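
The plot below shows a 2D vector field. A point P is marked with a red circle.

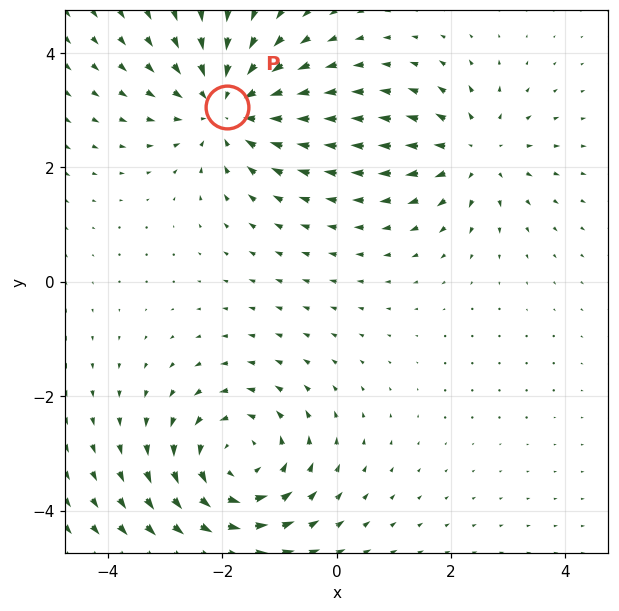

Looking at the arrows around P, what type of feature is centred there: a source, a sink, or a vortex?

At P (-1.9, 3.1) the arrows converge inward. Divergence about -4, curl ≈0 — negative divergence with near-zero curl is a sink.

sink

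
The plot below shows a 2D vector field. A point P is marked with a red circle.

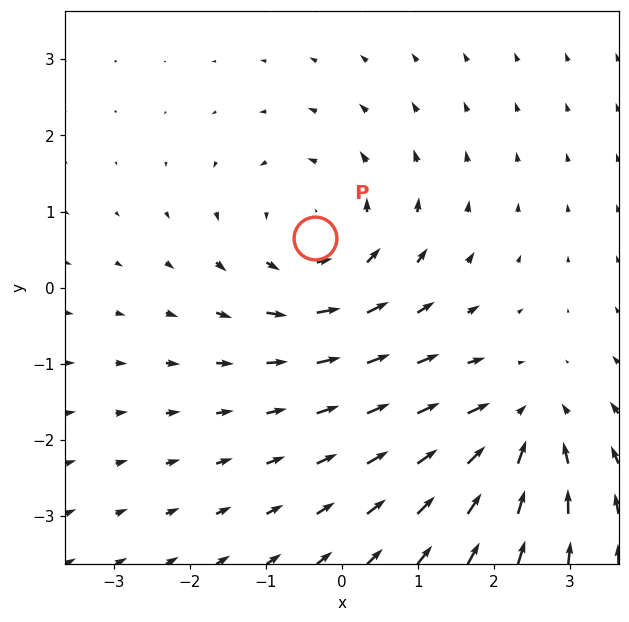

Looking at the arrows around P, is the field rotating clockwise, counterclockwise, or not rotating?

Near P at (-0.3, 0.7) the arrows circulate counterclockwise. The curl (z-component) there is about +3; positive curl means counterclockwise rotation.

counterclockwise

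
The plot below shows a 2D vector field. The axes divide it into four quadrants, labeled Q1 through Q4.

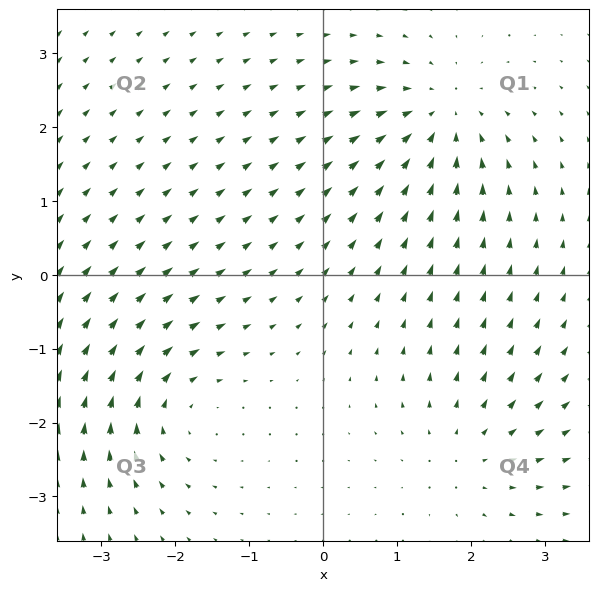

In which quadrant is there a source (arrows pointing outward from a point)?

Q4

The source sits at approximately (2.0, -2.4), which lies in quadrant Q4. The divergence there is about +3, positive as expected for a source.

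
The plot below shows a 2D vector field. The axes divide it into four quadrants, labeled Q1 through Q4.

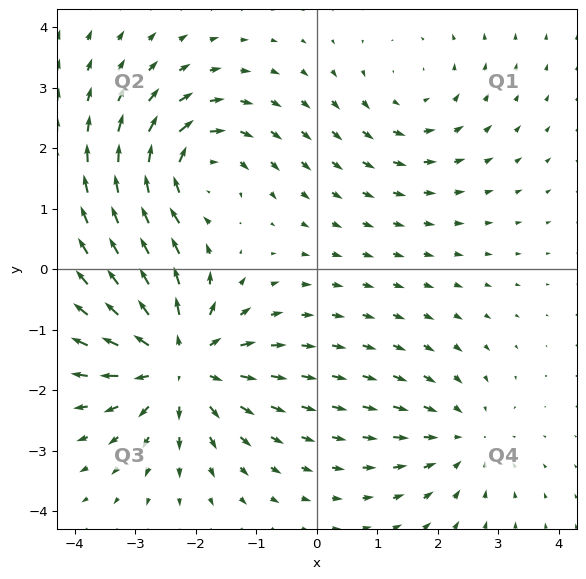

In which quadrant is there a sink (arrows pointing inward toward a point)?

Q4

The sink sits at approximately (2.4, -2.8), which lies in quadrant Q4. The divergence there is about -3, negative as expected for a sink.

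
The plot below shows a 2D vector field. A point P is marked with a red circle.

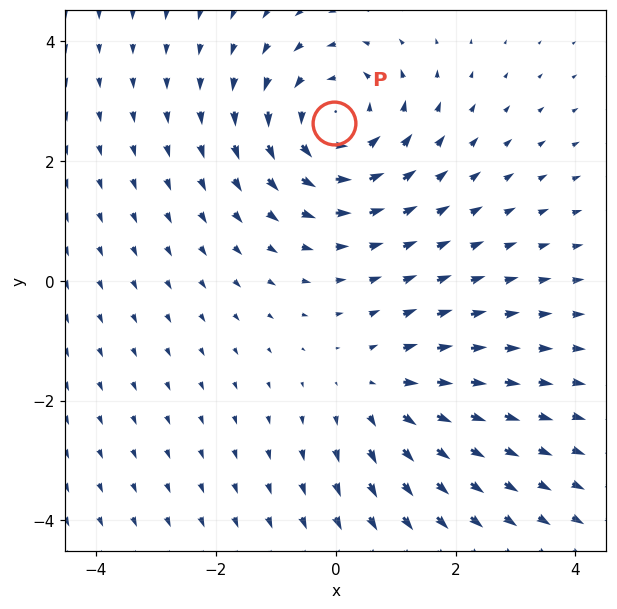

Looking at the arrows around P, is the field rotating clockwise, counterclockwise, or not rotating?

Near P at (-0.0, 2.6) the arrows circulate counterclockwise. The curl (z-component) there is about +3; positive curl means counterclockwise rotation.

counterclockwise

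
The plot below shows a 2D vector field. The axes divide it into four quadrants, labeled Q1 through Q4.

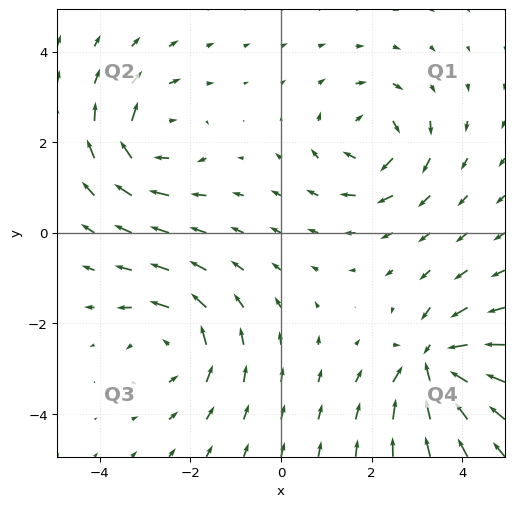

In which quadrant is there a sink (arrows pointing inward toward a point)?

The sink sits at approximately (3.3, -2.9), which lies in quadrant Q4. The divergence there is about -6, negative as expected for a sink.

Q4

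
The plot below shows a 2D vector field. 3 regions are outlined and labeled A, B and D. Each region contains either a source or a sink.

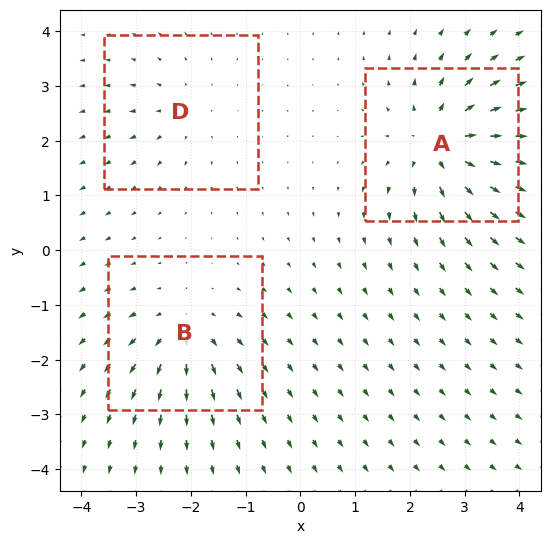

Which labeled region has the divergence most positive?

Divergence at each region's feature centre — A: about +6, B: about +4, D: about +2. Region A is most positive.

A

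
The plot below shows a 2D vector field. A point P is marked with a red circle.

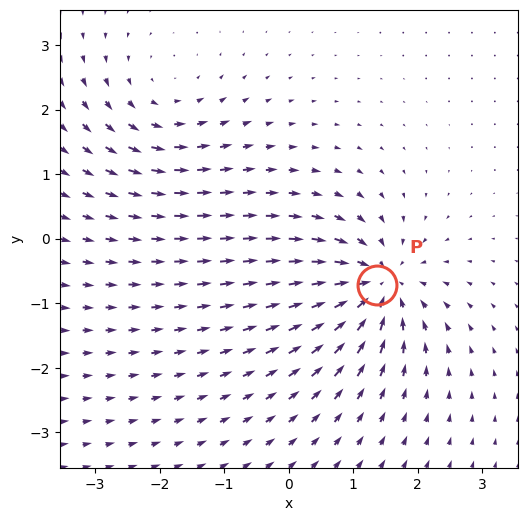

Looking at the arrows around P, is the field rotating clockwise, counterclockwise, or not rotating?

not rotating

Near P at (1.4, -0.7) the arrows show no circulation. The curl there is ≈0.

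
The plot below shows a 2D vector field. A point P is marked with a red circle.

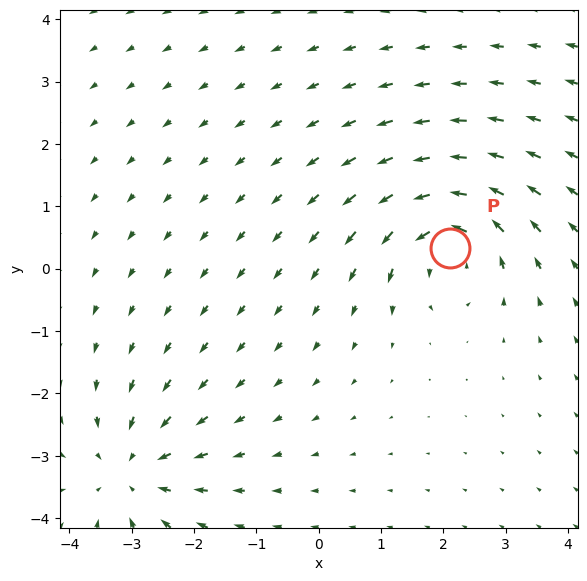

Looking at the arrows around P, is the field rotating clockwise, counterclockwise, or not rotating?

Near P at (2.1, 0.3) the arrows circulate counterclockwise. The curl (z-component) there is about +5; positive curl means counterclockwise rotation.

counterclockwise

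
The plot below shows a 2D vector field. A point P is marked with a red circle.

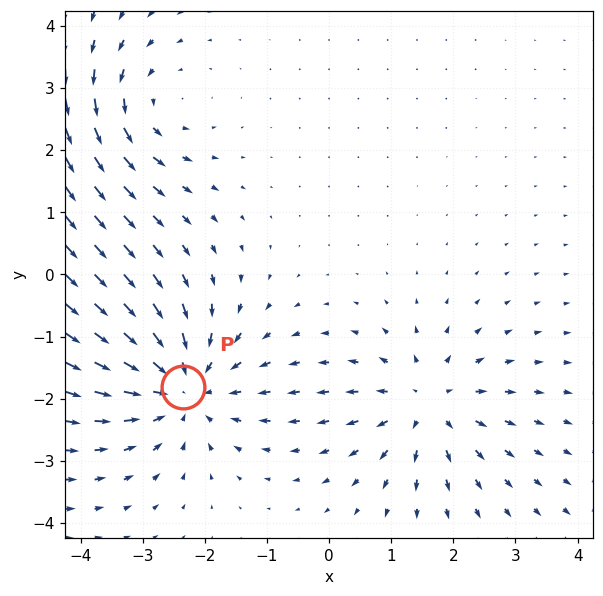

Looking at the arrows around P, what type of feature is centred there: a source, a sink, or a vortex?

sink

At P (-2.4, -1.8) the arrows converge inward. Divergence about -5, curl ≈0 — negative divergence with near-zero curl is a sink.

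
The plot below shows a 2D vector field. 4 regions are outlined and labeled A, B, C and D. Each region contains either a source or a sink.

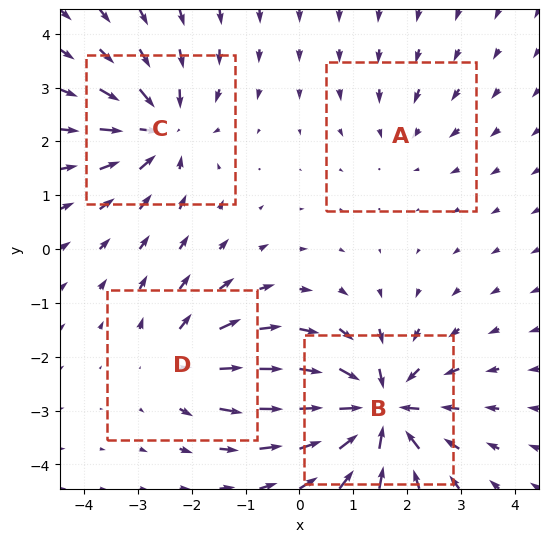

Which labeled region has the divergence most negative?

B

Divergence at each region's feature centre — A: about -2, B: about -8, C: about -5, D: about +4. Region B is most negative.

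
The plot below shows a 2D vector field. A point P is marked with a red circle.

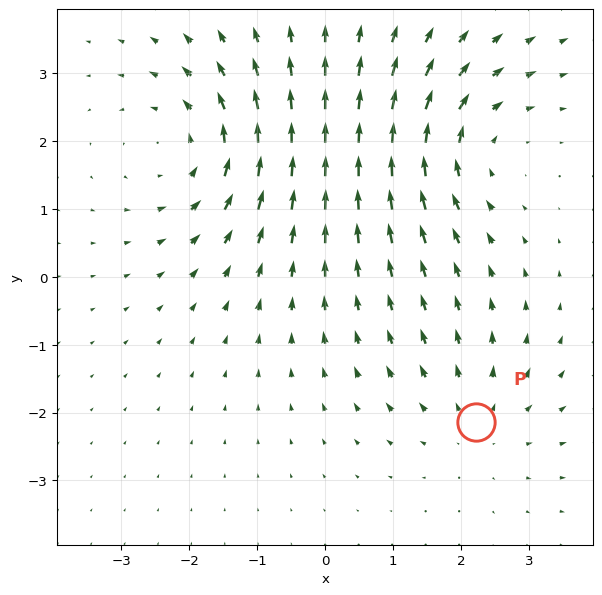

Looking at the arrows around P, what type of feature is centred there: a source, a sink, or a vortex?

At P (2.2, -2.1) the arrows spread outward. Divergence about +2, curl ≈0 — positive divergence with near-zero curl is a source.

source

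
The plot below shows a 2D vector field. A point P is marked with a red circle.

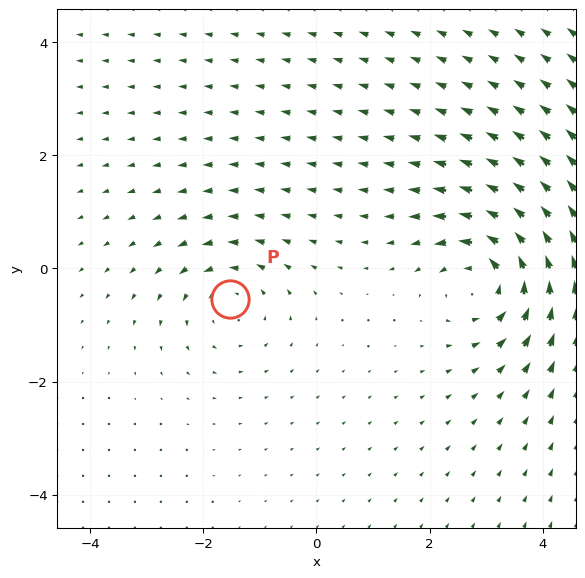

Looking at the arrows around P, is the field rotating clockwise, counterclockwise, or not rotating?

counterclockwise

Near P at (-1.5, -0.5) the arrows circulate counterclockwise. The curl (z-component) there is about +3; positive curl means counterclockwise rotation.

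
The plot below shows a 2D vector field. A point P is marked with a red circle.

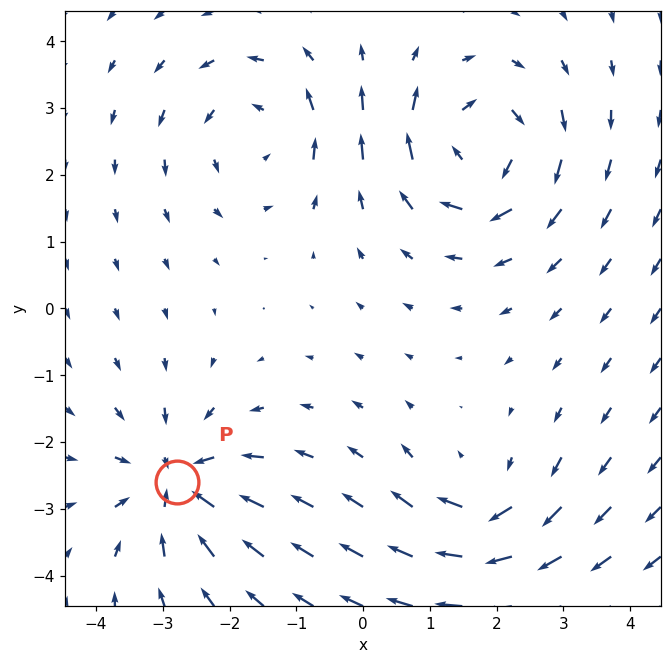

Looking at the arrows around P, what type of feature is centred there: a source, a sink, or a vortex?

At P (-2.8, -2.6) the arrows converge inward. Divergence about -5, curl ≈0 — negative divergence with near-zero curl is a sink.

sink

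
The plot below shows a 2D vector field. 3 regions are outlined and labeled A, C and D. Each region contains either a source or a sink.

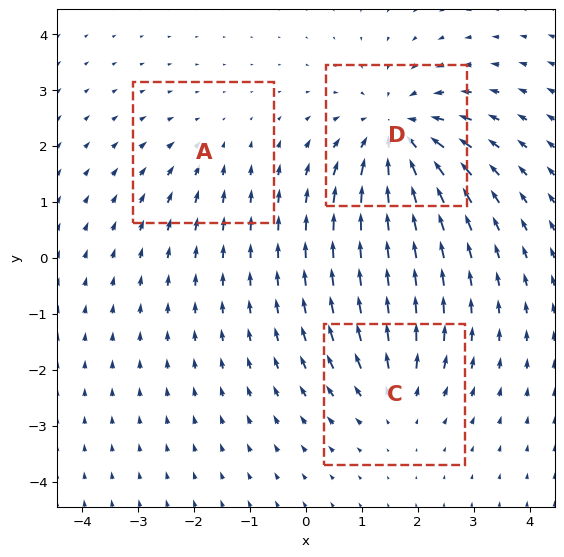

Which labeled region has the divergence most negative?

Divergence at each region's feature centre — A: about -2, C: about +3, D: about -5. Region D is most negative.

D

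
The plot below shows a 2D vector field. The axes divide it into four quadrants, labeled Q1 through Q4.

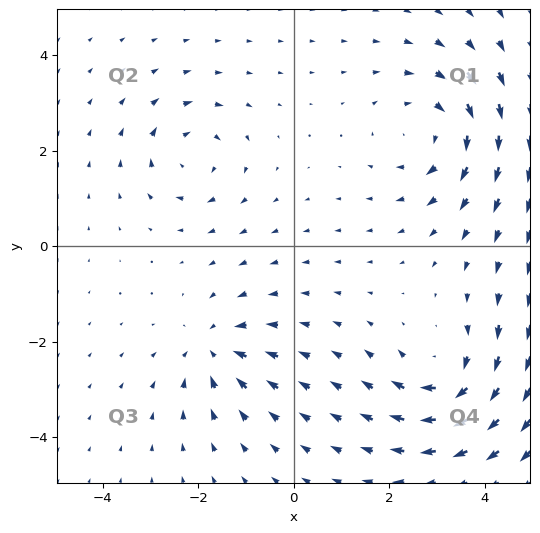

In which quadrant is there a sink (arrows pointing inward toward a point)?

The sink sits at approximately (-1.7, -2.2), which lies in quadrant Q3. The divergence there is about -4, negative as expected for a sink.

Q3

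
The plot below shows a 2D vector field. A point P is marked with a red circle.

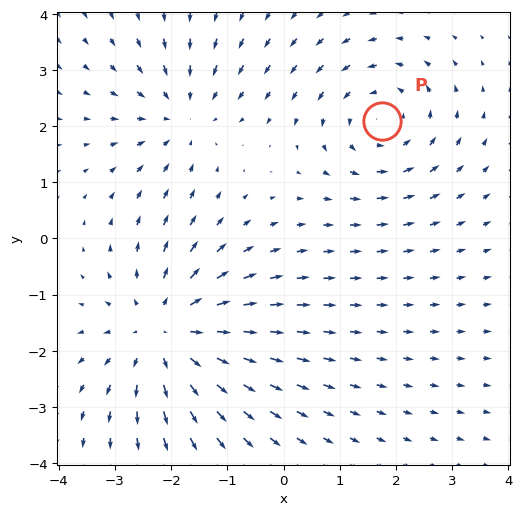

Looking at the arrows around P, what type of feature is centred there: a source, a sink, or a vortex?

vortex

At P (1.8, 2.1) the arrows circulate counterclockwise. Divergence ≈0, curl about +3 — near-zero divergence with nonzero curl is a vortex.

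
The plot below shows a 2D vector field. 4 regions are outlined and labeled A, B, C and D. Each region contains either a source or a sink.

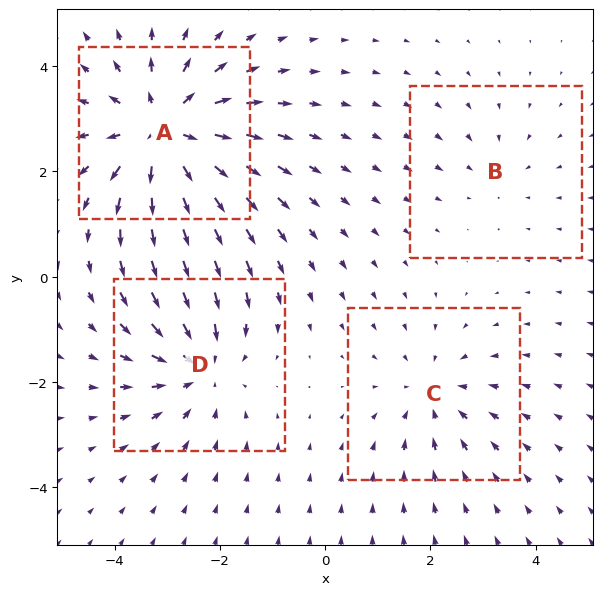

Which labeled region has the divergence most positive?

A

Divergence at each region's feature centre — A: about +6, B: about -2, C: about -3, D: about -4. Region A is most positive.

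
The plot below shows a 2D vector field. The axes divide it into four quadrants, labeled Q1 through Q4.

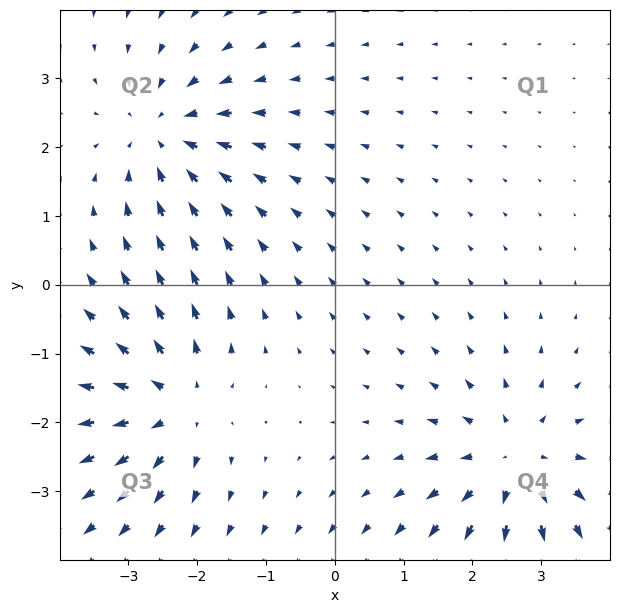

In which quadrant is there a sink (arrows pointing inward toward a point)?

Q2

The sink sits at approximately (-2.5, 2.2), which lies in quadrant Q2. The divergence there is about -4, negative as expected for a sink.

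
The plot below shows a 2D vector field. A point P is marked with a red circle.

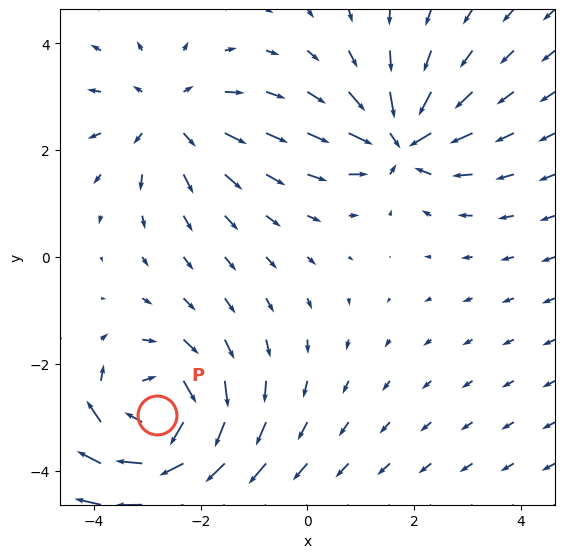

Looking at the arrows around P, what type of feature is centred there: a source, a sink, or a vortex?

vortex

At P (-2.8, -3.0) the arrows circulate clockwise. Divergence ≈0, curl about -6 — near-zero divergence with nonzero curl is a vortex.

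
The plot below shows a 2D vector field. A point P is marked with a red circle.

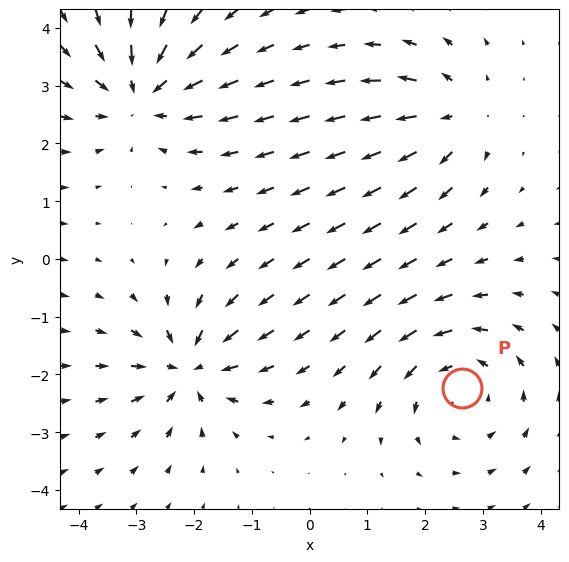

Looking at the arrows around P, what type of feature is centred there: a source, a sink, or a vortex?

At P (2.6, -2.2) the arrows circulate counterclockwise. Divergence ≈0, curl about +4 — near-zero divergence with nonzero curl is a vortex.

vortex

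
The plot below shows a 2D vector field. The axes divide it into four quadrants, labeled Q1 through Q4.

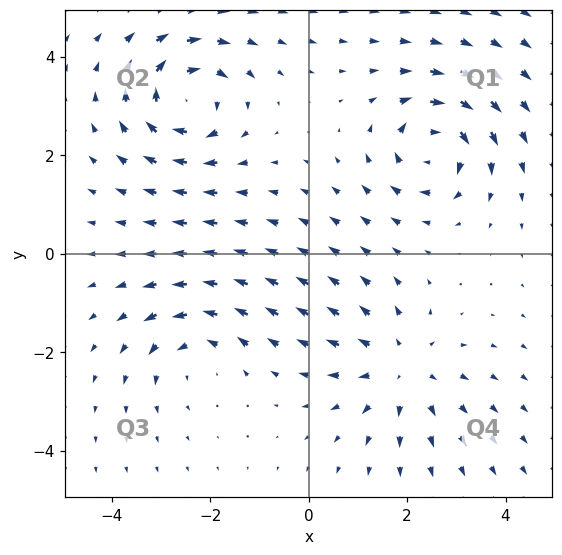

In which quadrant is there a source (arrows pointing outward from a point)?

Q4

The source sits at approximately (1.9, -2.3), which lies in quadrant Q4. The divergence there is about +4, positive as expected for a source.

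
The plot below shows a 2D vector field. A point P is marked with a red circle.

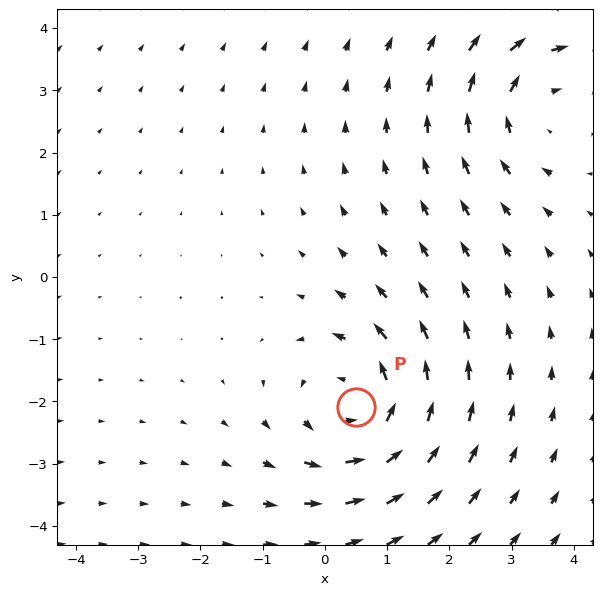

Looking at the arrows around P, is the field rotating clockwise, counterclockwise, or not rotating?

Near P at (0.5, -2.1) the arrows circulate counterclockwise. The curl (z-component) there is about +5; positive curl means counterclockwise rotation.

counterclockwise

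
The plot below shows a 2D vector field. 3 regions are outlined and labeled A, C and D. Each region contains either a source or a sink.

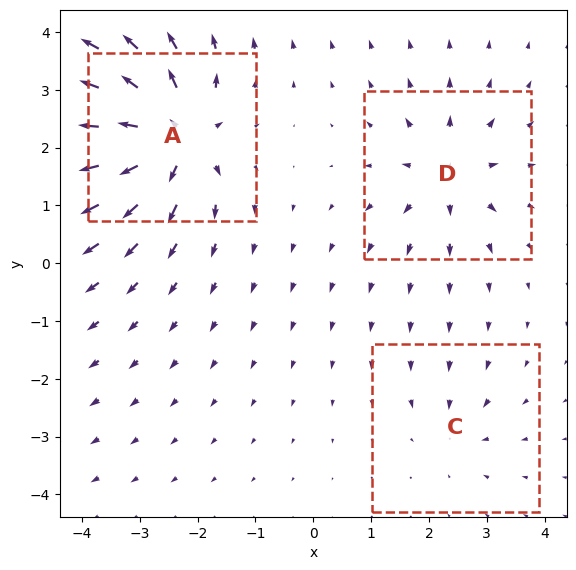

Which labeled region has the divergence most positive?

A

Divergence at each region's feature centre — A: about +7, C: about -2, D: about +4. Region A is most positive.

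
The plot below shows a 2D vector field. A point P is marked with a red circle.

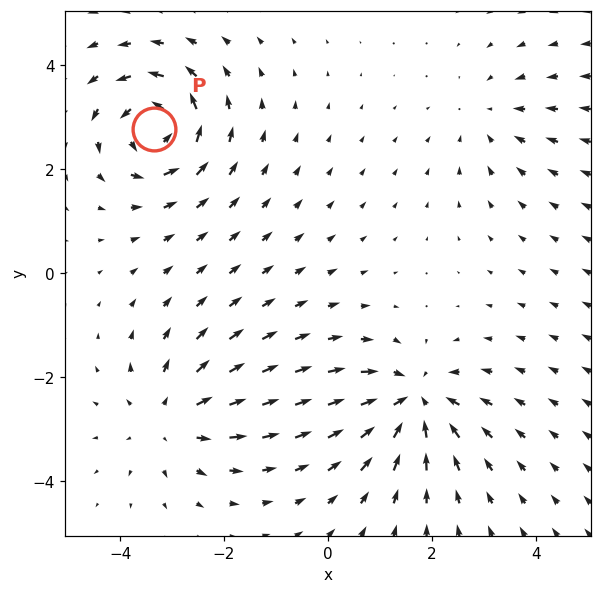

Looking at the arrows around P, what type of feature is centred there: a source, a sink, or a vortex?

vortex

At P (-3.3, 2.8) the arrows circulate counterclockwise. Divergence ≈0, curl about +6 — near-zero divergence with nonzero curl is a vortex.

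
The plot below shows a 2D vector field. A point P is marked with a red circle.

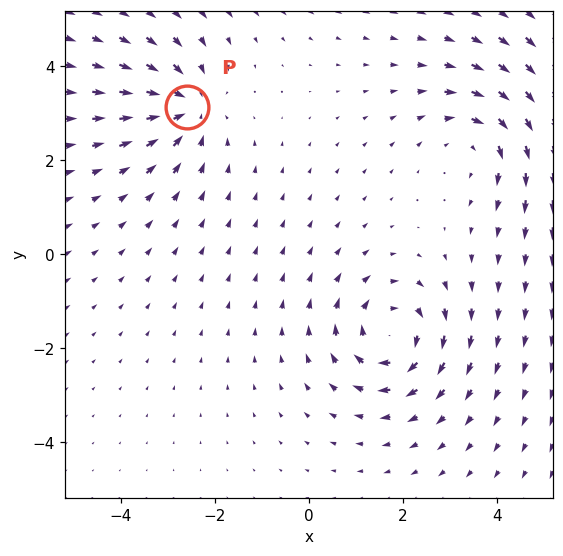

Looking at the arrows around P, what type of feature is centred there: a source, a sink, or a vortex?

At P (-2.6, 3.1) the arrows converge inward. Divergence about -4, curl ≈0 — negative divergence with near-zero curl is a sink.

sink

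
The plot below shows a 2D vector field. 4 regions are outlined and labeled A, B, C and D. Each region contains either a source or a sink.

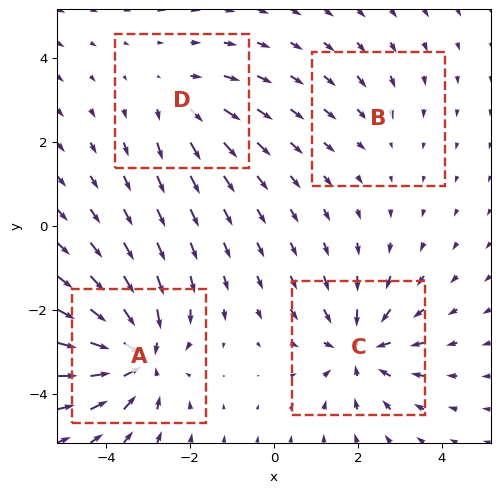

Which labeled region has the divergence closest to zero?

Divergence at each region's feature centre — A: about -6, B: about -2, C: about -5, D: about +3. Region B is closest to zero.

B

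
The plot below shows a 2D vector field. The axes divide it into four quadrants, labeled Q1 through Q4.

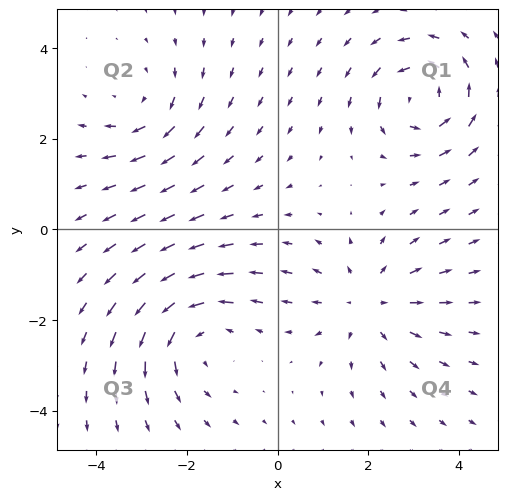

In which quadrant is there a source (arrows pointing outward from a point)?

The source sits at approximately (2.0, -1.6), which lies in quadrant Q4. The divergence there is about +3, positive as expected for a source.

Q4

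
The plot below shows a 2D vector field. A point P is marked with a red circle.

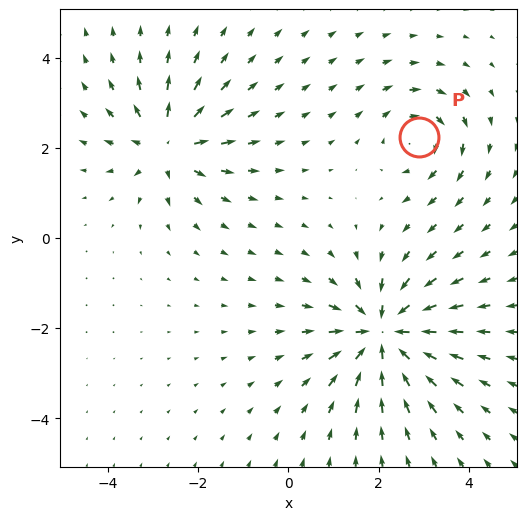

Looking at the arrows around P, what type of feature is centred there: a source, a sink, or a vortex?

At P (2.9, 2.2) the arrows circulate clockwise. Divergence ≈0, curl about -4 — near-zero divergence with nonzero curl is a vortex.

vortex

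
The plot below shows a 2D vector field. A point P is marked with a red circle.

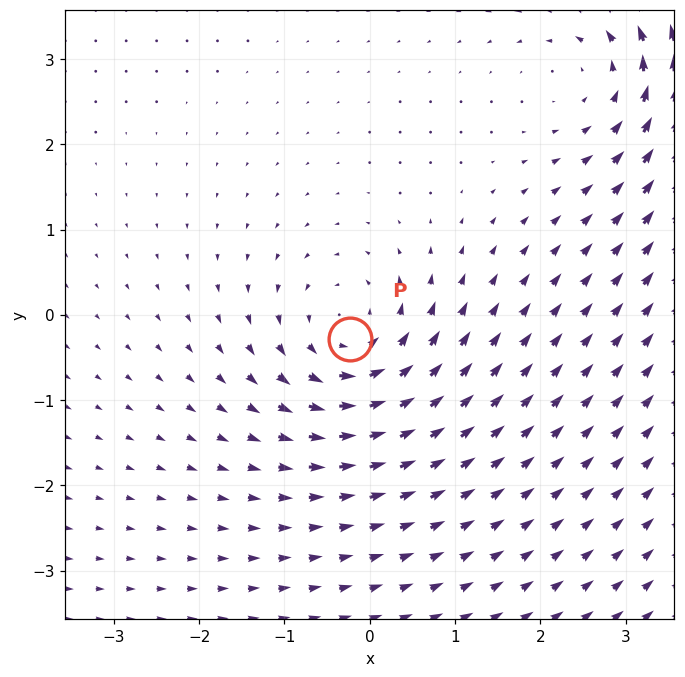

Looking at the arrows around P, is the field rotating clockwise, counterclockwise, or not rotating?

counterclockwise

Near P at (-0.2, -0.3) the arrows circulate counterclockwise. The curl (z-component) there is about +6; positive curl means counterclockwise rotation.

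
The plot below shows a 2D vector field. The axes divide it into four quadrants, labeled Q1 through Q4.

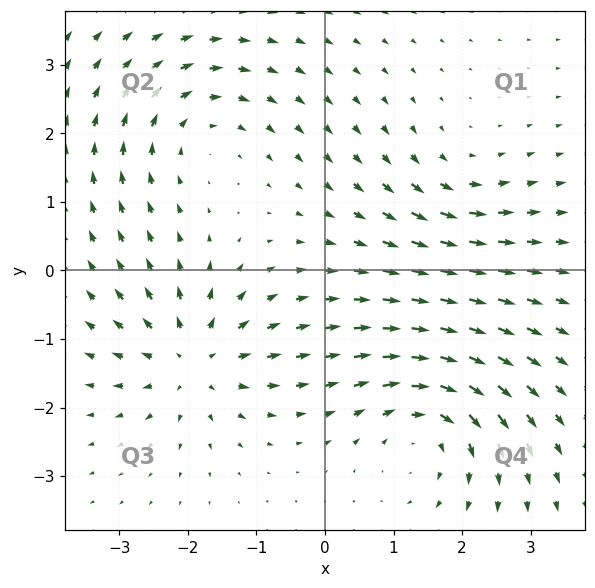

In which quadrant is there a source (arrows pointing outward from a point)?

The source sits at approximately (-1.9, -1.3), which lies in quadrant Q3. The divergence there is about +6, positive as expected for a source.

Q3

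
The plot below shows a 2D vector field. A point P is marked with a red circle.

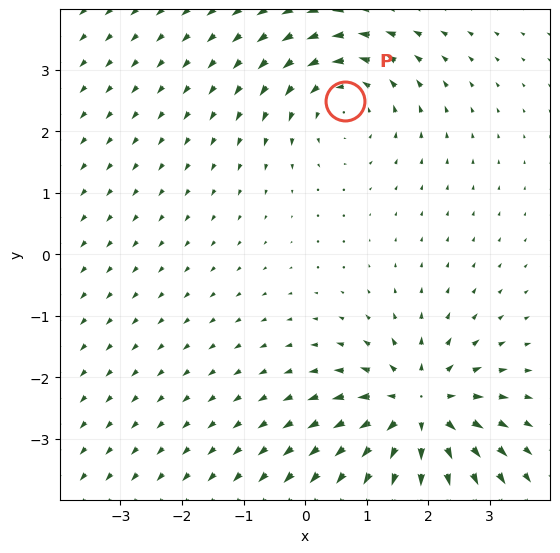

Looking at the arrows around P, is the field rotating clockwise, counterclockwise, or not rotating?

counterclockwise

Near P at (0.6, 2.5) the arrows circulate counterclockwise. The curl (z-component) there is about +3; positive curl means counterclockwise rotation.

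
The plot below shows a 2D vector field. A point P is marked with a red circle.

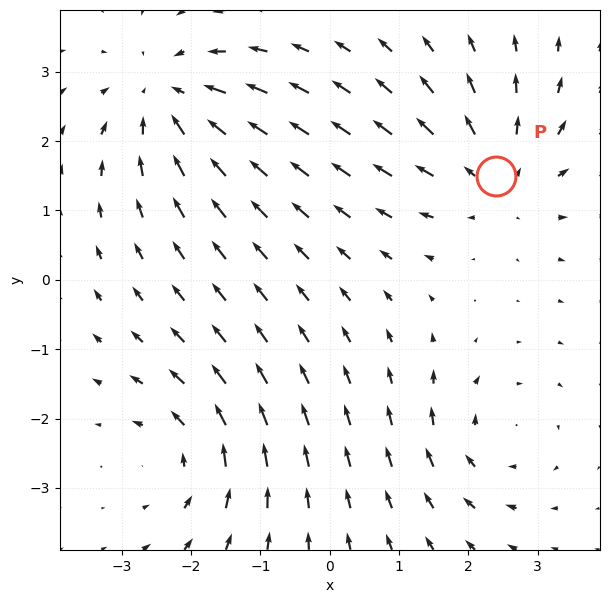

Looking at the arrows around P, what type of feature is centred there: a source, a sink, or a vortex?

source

At P (2.4, 1.5) the arrows spread outward. Divergence about +3, curl ≈0 — positive divergence with near-zero curl is a source.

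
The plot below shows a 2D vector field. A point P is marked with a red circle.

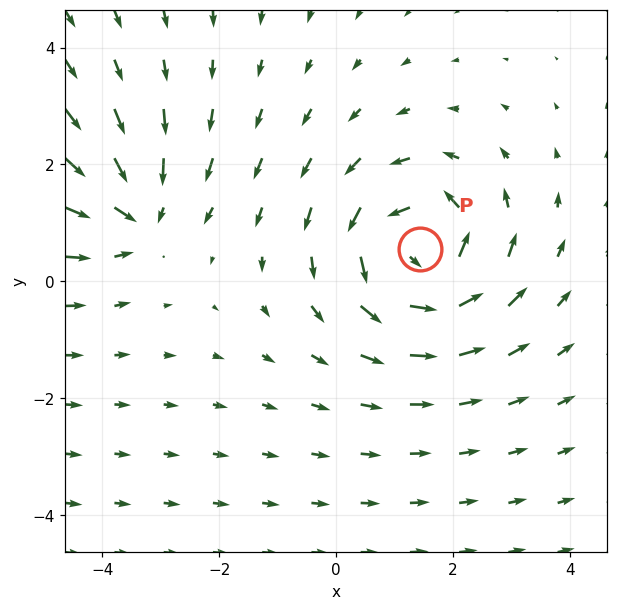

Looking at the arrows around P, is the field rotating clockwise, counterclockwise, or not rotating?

counterclockwise

Near P at (1.4, 0.6) the arrows circulate counterclockwise. The curl (z-component) there is about +4; positive curl means counterclockwise rotation.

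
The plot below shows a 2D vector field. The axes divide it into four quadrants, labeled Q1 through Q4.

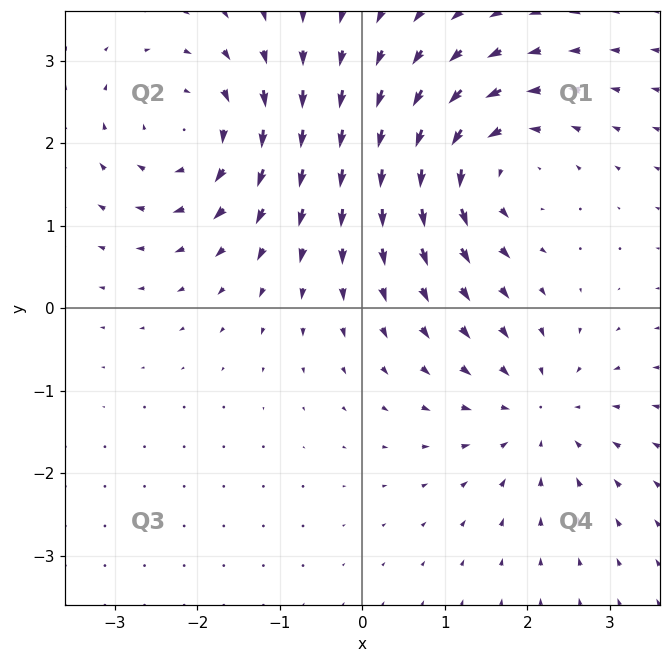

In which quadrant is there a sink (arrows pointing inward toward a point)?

Q4

The sink sits at approximately (2.1, -1.3), which lies in quadrant Q4. The divergence there is about -4, negative as expected for a sink.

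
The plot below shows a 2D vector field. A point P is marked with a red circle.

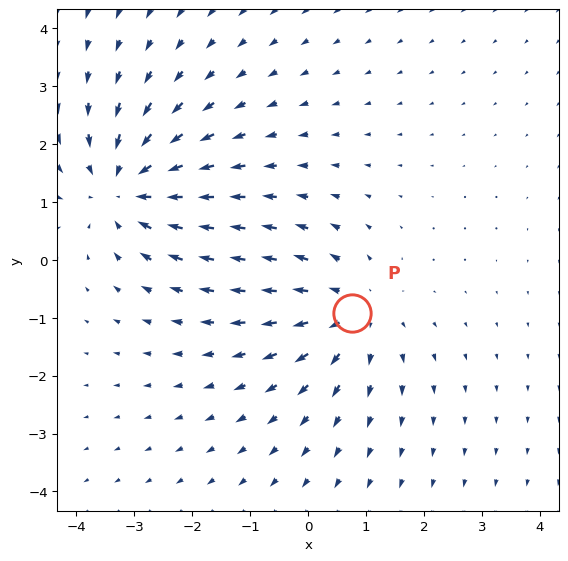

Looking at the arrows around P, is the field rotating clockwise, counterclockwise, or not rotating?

Near P at (0.8, -0.9) the arrows show no circulation. The curl there is ≈0.

not rotating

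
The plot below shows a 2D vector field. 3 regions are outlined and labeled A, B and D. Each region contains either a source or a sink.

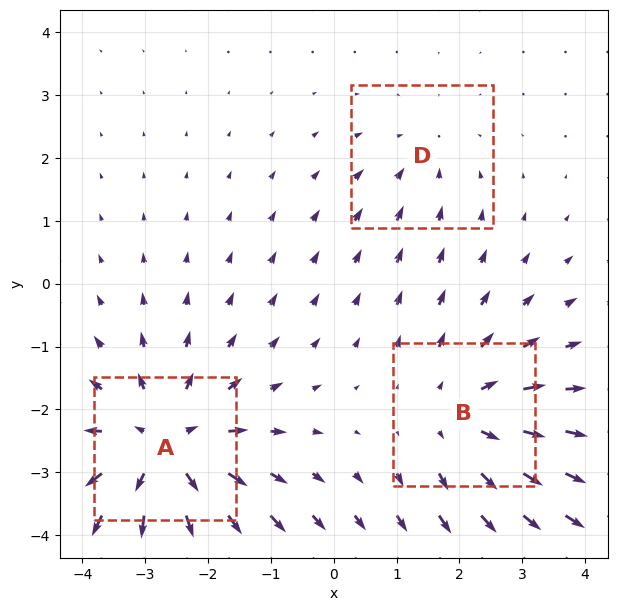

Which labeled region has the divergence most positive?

Divergence at each region's feature centre — A: about +4, B: about +3, D: about -2. Region A is most positive.

A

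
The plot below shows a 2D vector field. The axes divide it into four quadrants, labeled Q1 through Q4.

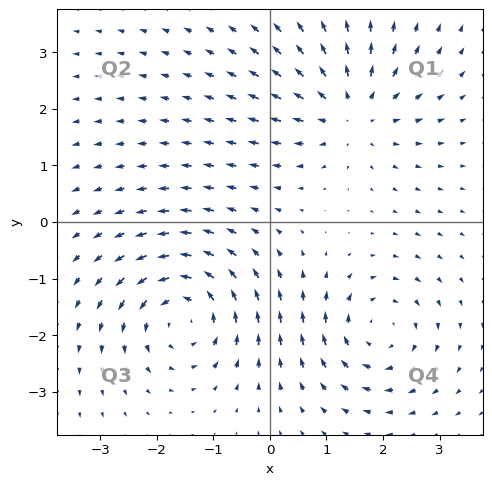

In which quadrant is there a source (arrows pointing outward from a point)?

Q1

The source sits at approximately (1.4, 1.9), which lies in quadrant Q1. The divergence there is about +5, positive as expected for a source.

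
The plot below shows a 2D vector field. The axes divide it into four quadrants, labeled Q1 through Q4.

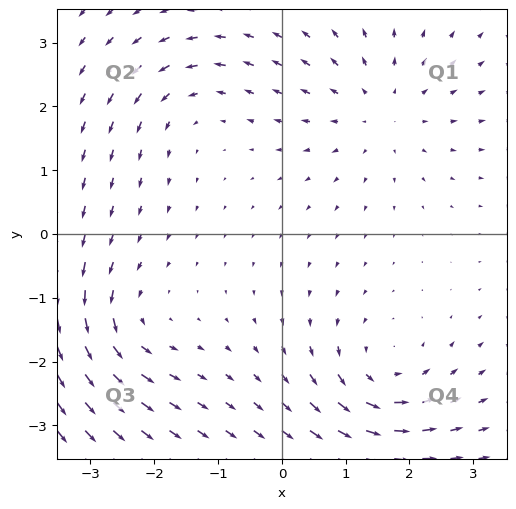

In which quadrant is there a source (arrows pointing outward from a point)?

Q1

The source sits at approximately (1.5, 2.0), which lies in quadrant Q1. The divergence there is about +3, positive as expected for a source.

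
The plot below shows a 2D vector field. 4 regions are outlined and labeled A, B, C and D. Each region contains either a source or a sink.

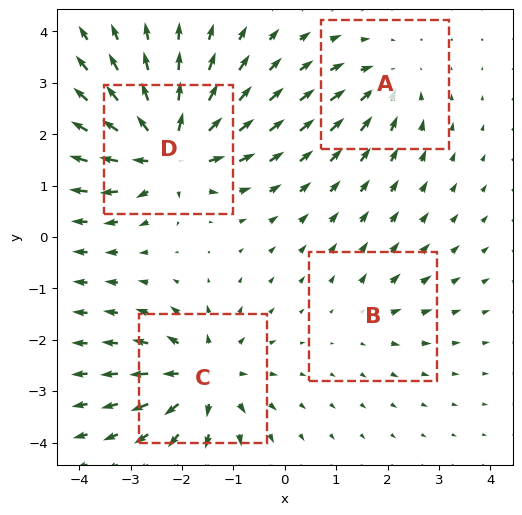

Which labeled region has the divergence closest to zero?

B

Divergence at each region's feature centre — A: about -4, B: about +3, C: about +6, D: about +8. Region B is closest to zero.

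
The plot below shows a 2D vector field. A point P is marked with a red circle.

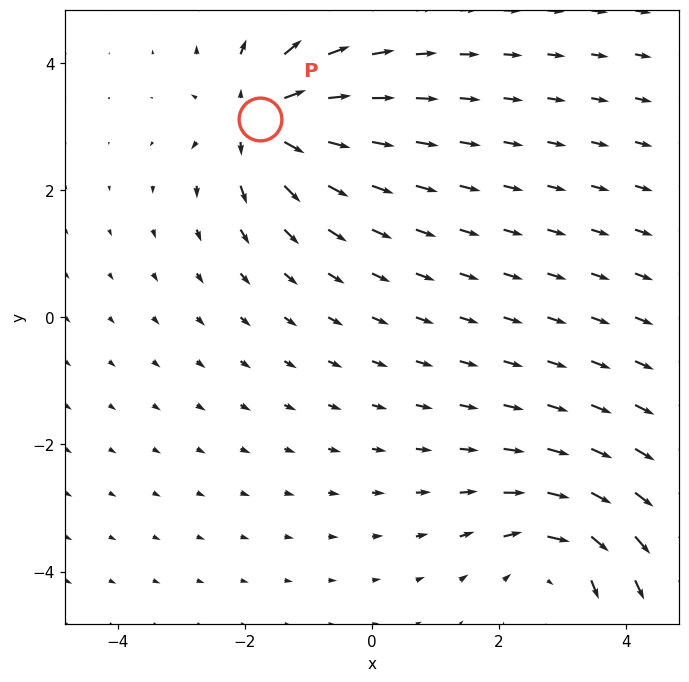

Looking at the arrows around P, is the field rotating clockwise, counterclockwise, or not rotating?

Near P at (-1.8, 3.1) the arrows show no circulation. The curl there is ≈0.

not rotating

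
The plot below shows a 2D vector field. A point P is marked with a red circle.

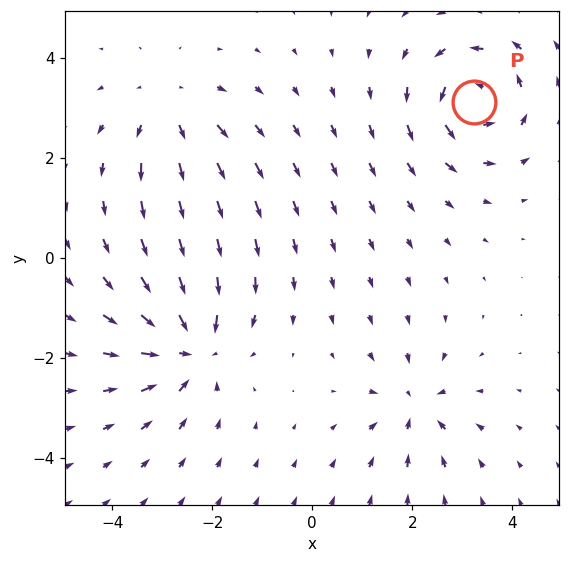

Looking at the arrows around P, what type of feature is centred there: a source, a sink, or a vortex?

vortex

At P (3.2, 3.1) the arrows circulate counterclockwise. Divergence ≈0, curl about +5 — near-zero divergence with nonzero curl is a vortex.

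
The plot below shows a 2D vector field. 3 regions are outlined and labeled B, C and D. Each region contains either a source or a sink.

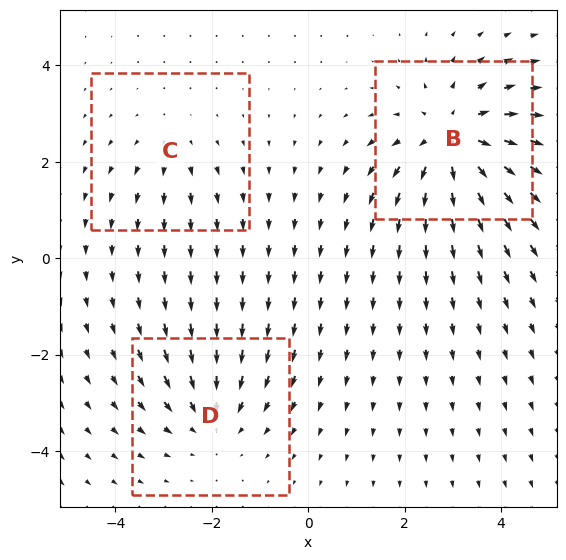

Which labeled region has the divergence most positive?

Divergence at each region's feature centre — B: about +5, C: about +2, D: about -3. Region B is most positive.

B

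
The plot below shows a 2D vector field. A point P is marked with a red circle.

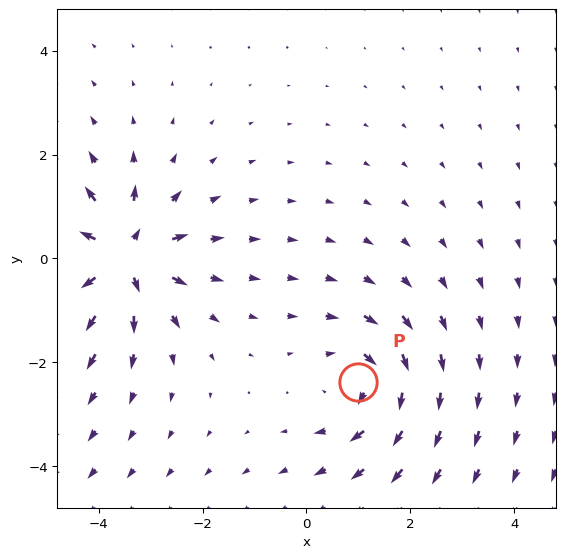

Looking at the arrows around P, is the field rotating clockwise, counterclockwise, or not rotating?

clockwise

Near P at (1.0, -2.4) the arrows circulate clockwise. The curl (z-component) there is about -3; negative curl means clockwise rotation.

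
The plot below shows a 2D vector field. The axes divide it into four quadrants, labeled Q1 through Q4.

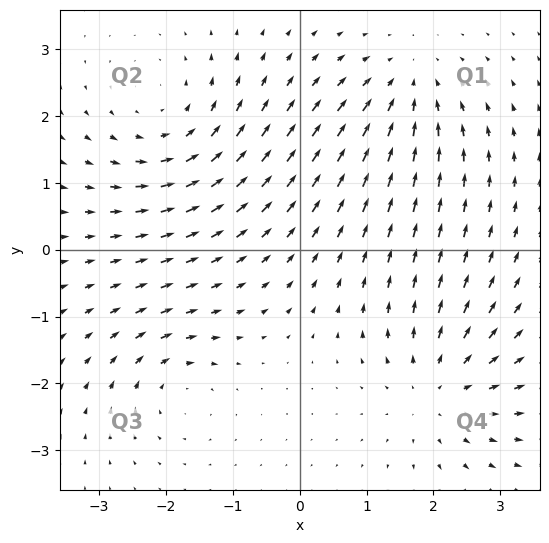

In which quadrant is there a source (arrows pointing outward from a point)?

Q4

The source sits at approximately (2.1, -2.1), which lies in quadrant Q4. The divergence there is about +4, positive as expected for a source.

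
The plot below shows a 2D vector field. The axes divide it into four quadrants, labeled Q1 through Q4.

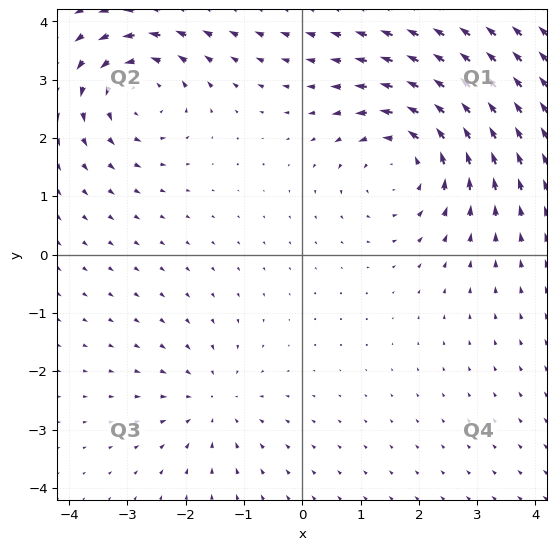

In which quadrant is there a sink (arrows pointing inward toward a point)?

Q3

The sink sits at approximately (-1.5, -2.5), which lies in quadrant Q3. The divergence there is about -3, negative as expected for a sink.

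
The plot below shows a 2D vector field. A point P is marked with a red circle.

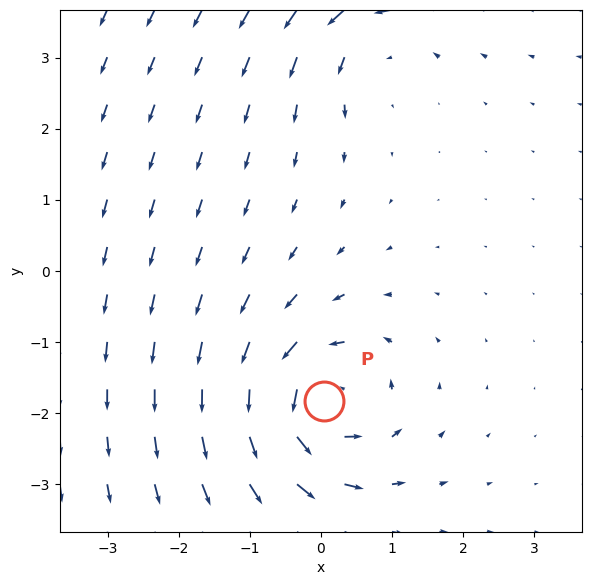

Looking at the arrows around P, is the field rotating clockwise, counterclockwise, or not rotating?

Near P at (0.0, -1.8) the arrows circulate counterclockwise. The curl (z-component) there is about +7; positive curl means counterclockwise rotation.

counterclockwise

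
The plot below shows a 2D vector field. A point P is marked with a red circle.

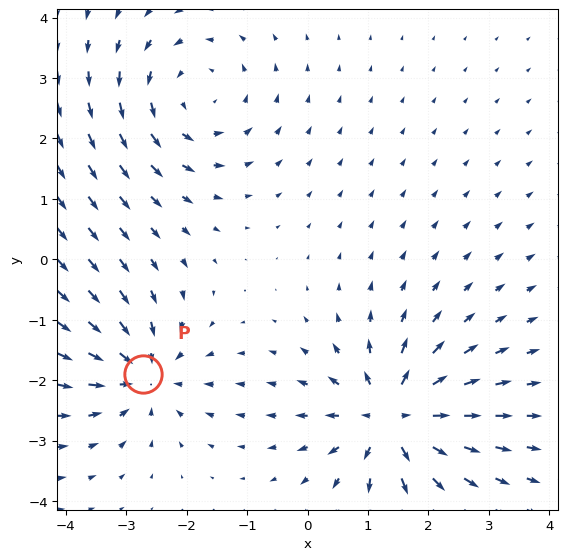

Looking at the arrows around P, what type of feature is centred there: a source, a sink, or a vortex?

At P (-2.7, -1.9) the arrows converge inward. Divergence about -5, curl ≈0 — negative divergence with near-zero curl is a sink.

sink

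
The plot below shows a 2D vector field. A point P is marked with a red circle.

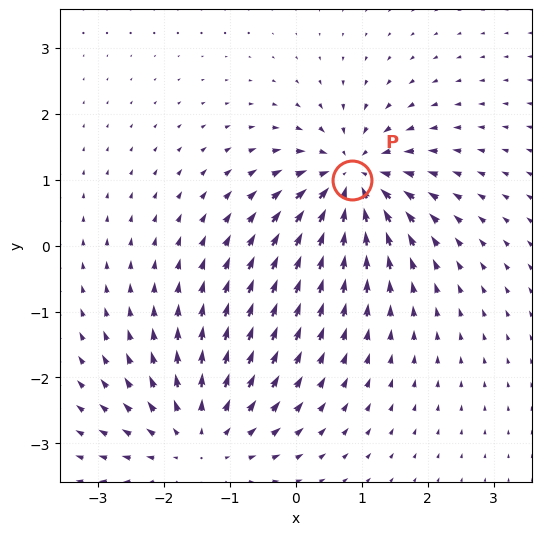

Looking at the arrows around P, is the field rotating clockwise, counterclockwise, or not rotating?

Near P at (0.8, 1.0) the arrows show no circulation. The curl there is ≈0.

not rotating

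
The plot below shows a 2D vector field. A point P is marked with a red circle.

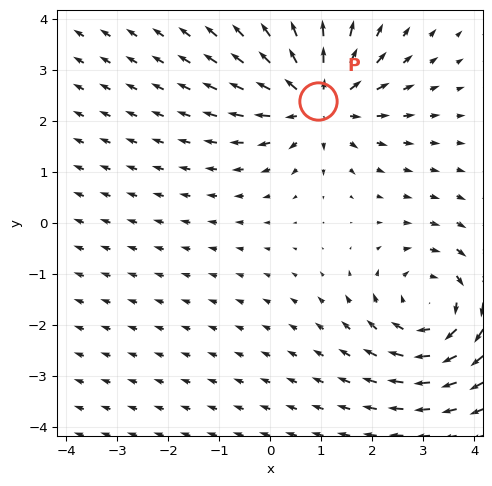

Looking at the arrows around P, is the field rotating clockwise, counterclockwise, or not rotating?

Near P at (0.9, 2.4) the arrows show no circulation. The curl there is ≈0.

not rotating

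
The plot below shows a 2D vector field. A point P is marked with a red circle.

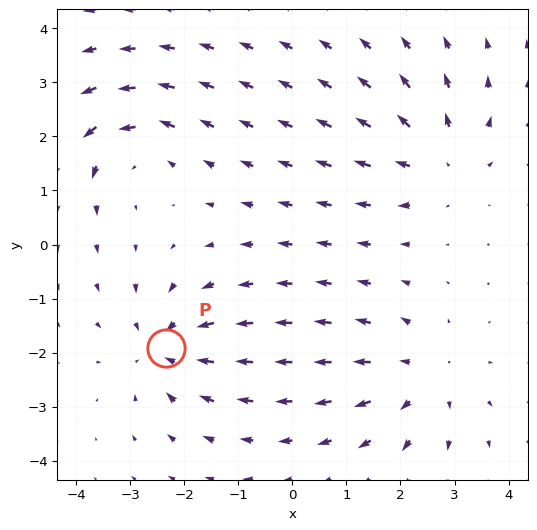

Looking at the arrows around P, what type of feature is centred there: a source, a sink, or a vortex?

sink

At P (-2.3, -1.9) the arrows converge inward. Divergence about -5, curl ≈0 — negative divergence with near-zero curl is a sink.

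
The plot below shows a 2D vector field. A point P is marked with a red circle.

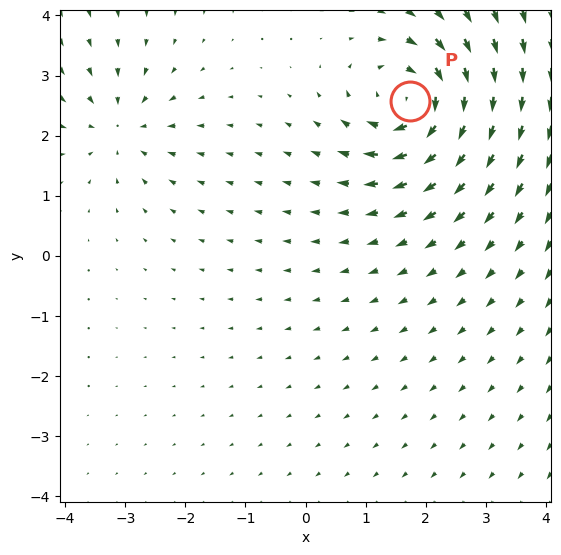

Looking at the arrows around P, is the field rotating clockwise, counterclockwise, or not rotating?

clockwise

Near P at (1.7, 2.6) the arrows circulate clockwise. The curl (z-component) there is about -6; negative curl means clockwise rotation.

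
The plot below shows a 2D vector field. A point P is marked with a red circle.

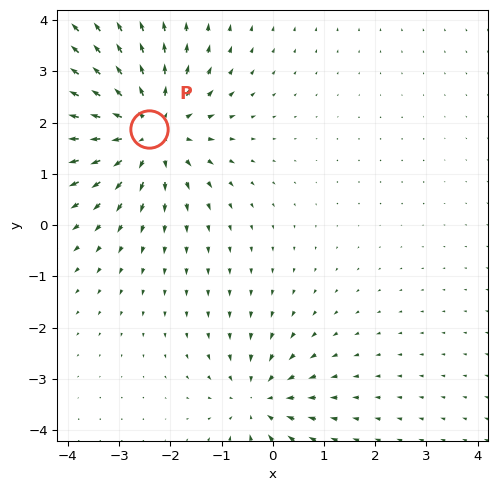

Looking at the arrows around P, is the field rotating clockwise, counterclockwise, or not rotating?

not rotating

Near P at (-2.4, 1.9) the arrows show no circulation. The curl there is ≈0.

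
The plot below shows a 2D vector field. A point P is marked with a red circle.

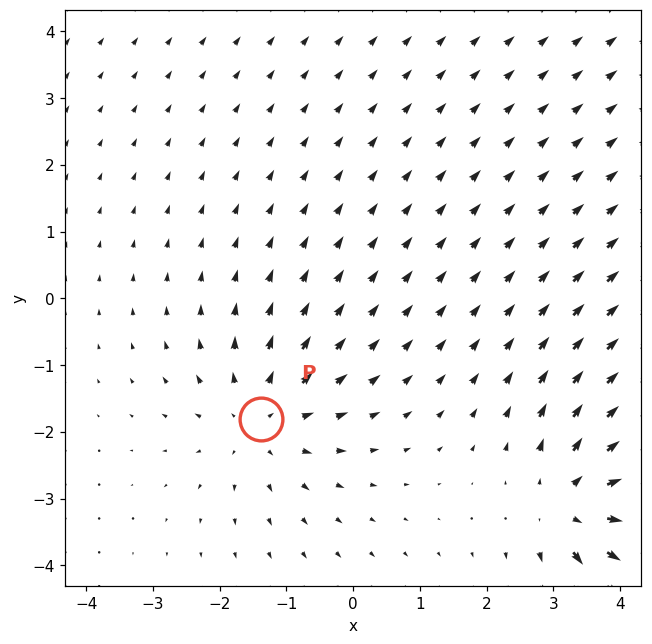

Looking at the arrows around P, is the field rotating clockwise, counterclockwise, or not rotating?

not rotating

Near P at (-1.4, -1.8) the arrows show no circulation. The curl there is ≈0.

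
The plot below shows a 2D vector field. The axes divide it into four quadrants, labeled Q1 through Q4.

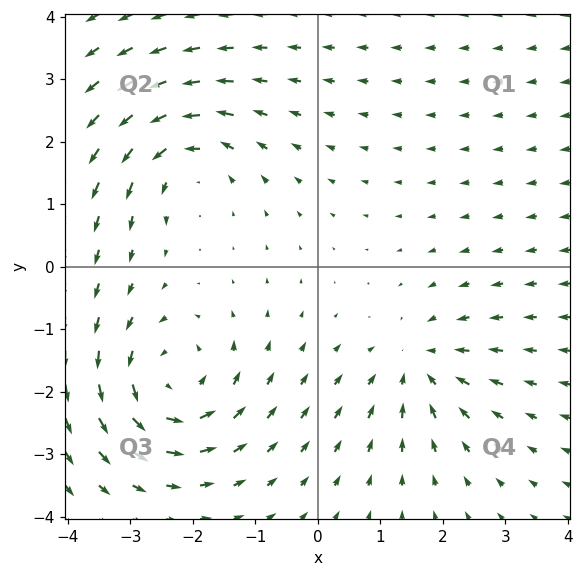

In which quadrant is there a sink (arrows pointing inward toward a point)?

The sink sits at approximately (1.6, -1.6), which lies in quadrant Q4. The divergence there is about -4, negative as expected for a sink.

Q4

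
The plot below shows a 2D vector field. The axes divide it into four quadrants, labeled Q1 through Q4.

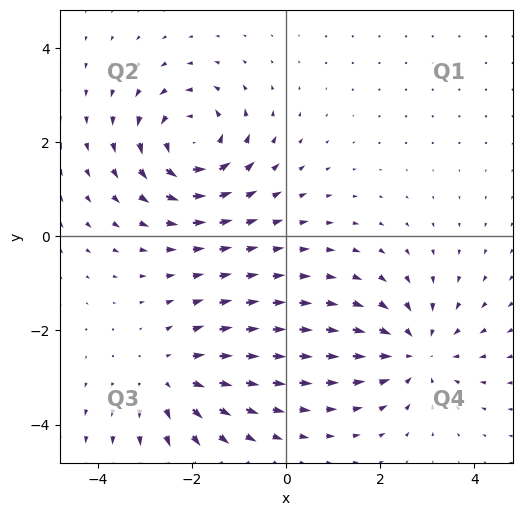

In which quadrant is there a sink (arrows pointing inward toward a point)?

The sink sits at approximately (2.8, -2.5), which lies in quadrant Q4. The divergence there is about -4, negative as expected for a sink.

Q4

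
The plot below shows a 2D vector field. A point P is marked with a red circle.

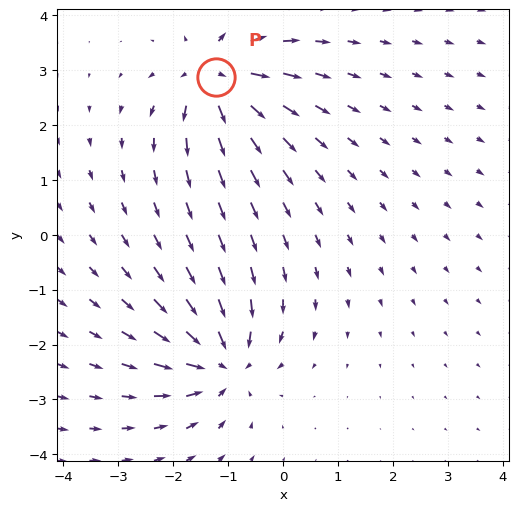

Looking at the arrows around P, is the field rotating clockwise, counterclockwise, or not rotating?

not rotating

Near P at (-1.2, 2.9) the arrows show no circulation. The curl there is ≈0.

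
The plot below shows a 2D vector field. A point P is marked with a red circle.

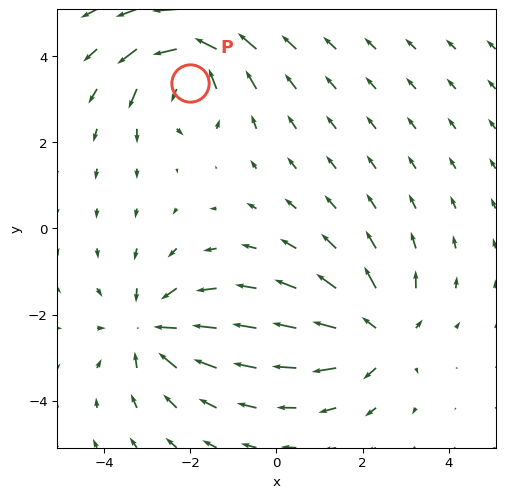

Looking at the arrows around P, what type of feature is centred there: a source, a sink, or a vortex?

At P (-2.0, 3.4) the arrows circulate counterclockwise. Divergence ≈0, curl about +6 — near-zero divergence with nonzero curl is a vortex.

vortex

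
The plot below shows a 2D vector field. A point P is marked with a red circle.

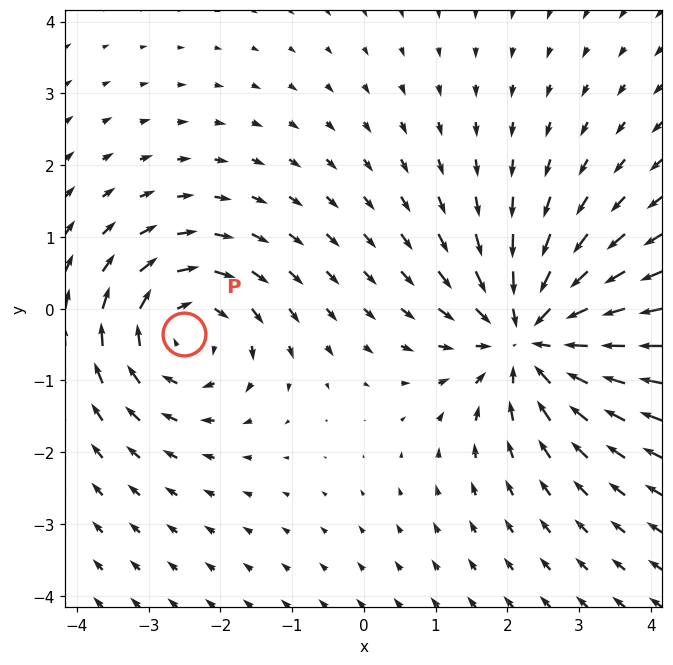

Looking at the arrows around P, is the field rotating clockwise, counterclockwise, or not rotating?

clockwise

Near P at (-2.5, -0.4) the arrows circulate clockwise. The curl (z-component) there is about -4; negative curl means clockwise rotation.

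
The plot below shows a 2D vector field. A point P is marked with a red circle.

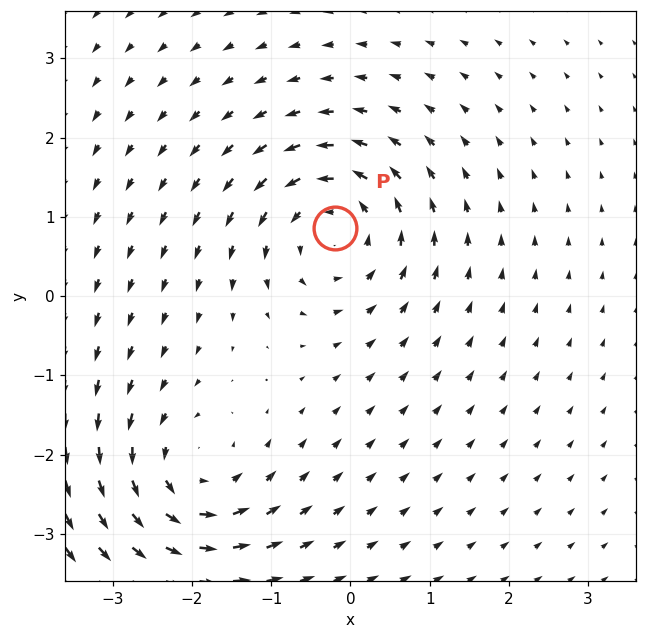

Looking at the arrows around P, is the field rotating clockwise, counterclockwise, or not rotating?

Near P at (-0.2, 0.9) the arrows circulate counterclockwise. The curl (z-component) there is about +6; positive curl means counterclockwise rotation.

counterclockwise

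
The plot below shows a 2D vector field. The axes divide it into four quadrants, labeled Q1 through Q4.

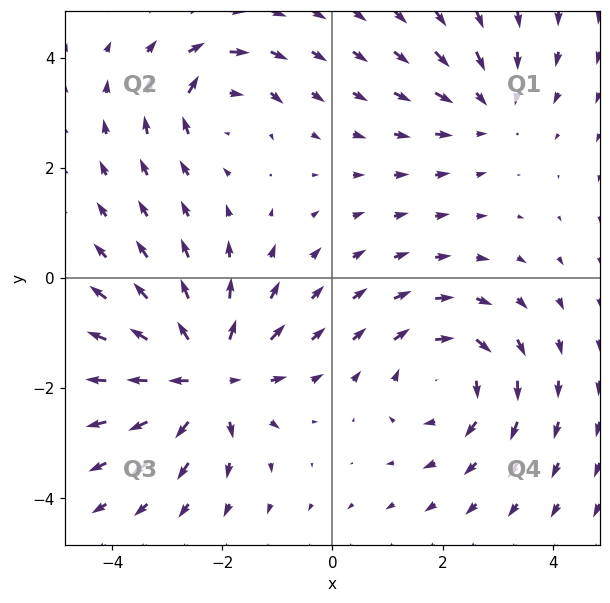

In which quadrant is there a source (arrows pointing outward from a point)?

The source sits at approximately (-2.3, -1.8), which lies in quadrant Q3. The divergence there is about +6, positive as expected for a source.

Q3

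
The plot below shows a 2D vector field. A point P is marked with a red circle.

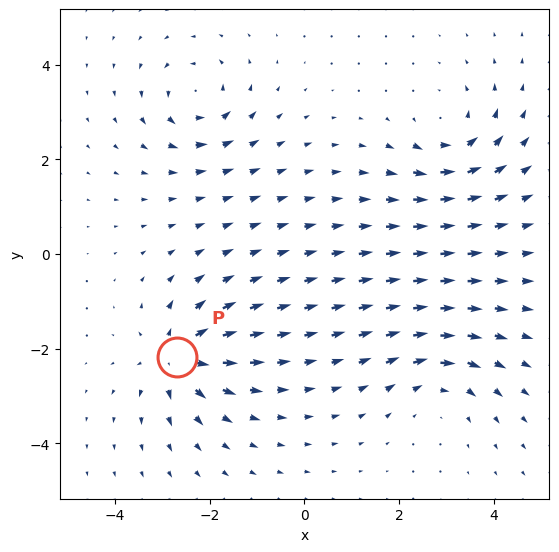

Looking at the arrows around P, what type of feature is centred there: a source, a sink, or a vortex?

At P (-2.7, -2.2) the arrows spread outward. Divergence about +5, curl ≈0 — positive divergence with near-zero curl is a source.

source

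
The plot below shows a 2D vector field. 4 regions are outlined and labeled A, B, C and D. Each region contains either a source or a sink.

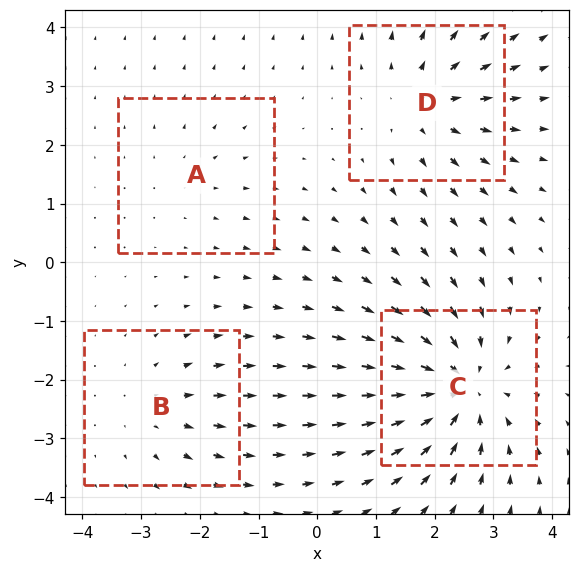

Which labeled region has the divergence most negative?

C

Divergence at each region's feature centre — A: about +2, B: about +3, C: about -7, D: about +4. Region C is most negative.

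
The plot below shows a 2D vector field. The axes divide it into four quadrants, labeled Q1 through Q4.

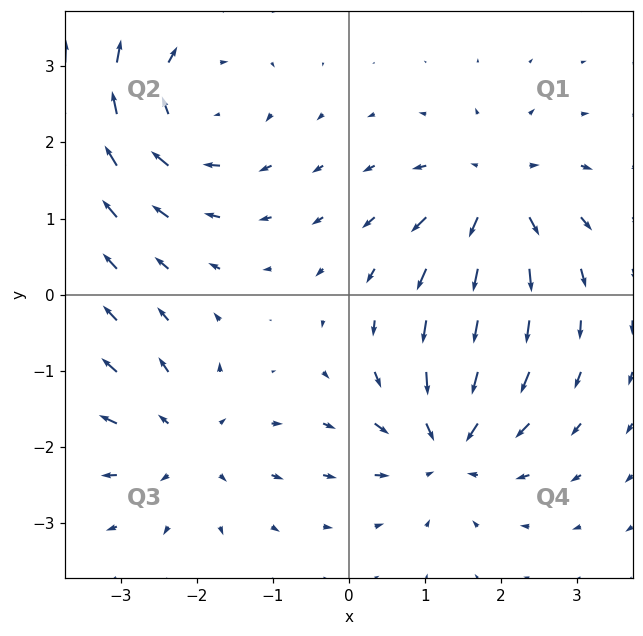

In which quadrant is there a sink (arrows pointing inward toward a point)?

The sink sits at approximately (1.3, -2.0), which lies in quadrant Q4. The divergence there is about -6, negative as expected for a sink.

Q4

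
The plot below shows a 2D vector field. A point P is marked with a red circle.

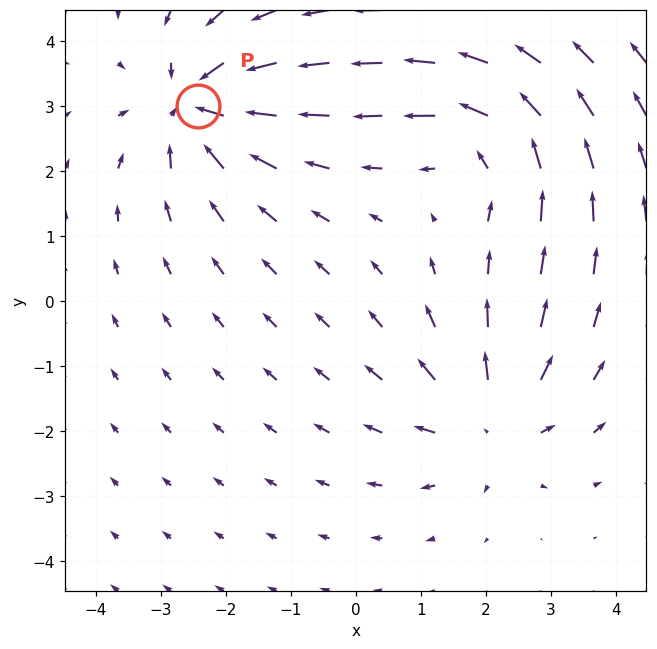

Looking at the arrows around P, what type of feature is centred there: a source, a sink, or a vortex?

At P (-2.4, 3.0) the arrows converge inward. Divergence about -4, curl ≈0 — negative divergence with near-zero curl is a sink.

sink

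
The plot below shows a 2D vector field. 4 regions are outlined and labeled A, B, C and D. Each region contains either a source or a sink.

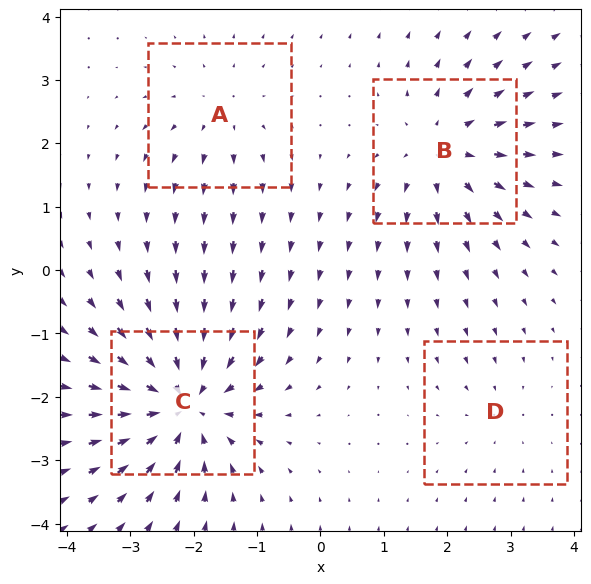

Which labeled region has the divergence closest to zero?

D

Divergence at each region's feature centre — A: about +3, B: about +5, C: about -8, D: about -2. Region D is closest to zero.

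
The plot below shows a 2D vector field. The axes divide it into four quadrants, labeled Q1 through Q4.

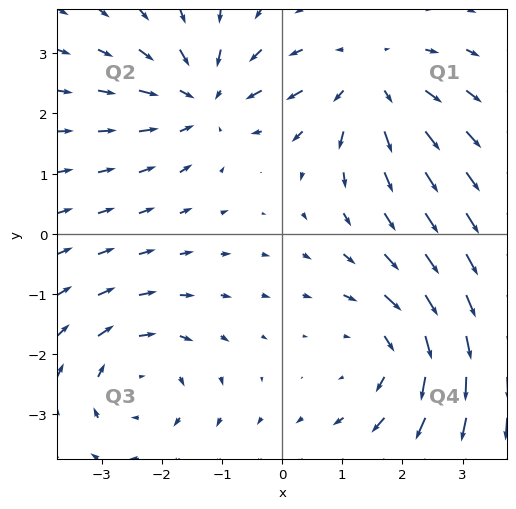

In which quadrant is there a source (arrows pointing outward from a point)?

The source sits at approximately (1.5, 2.5), which lies in quadrant Q1. The divergence there is about +4, positive as expected for a source.

Q1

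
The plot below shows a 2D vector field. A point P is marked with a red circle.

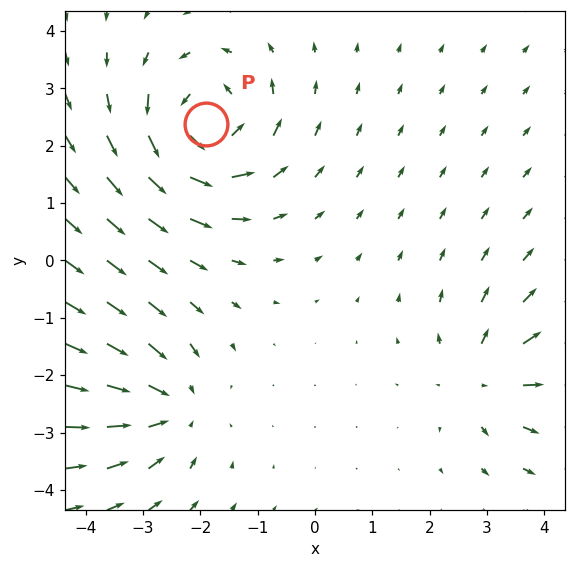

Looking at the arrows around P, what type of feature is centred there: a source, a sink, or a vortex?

vortex

At P (-1.9, 2.4) the arrows circulate counterclockwise. Divergence ≈0, curl about +6 — near-zero divergence with nonzero curl is a vortex.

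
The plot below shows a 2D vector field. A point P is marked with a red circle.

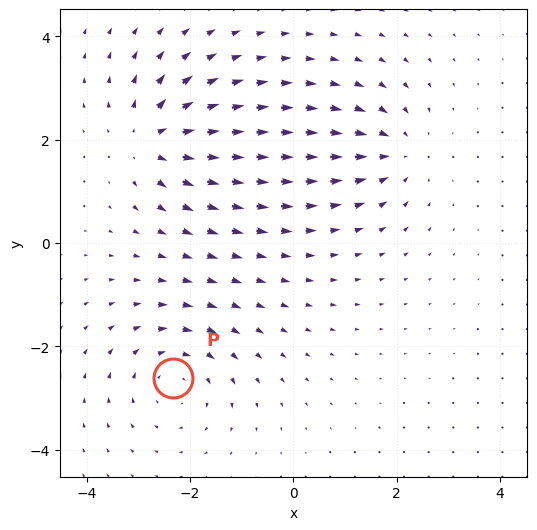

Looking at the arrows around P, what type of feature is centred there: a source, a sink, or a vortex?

vortex

At P (-2.3, -2.6) the arrows circulate clockwise. Divergence ≈0, curl about -3 — near-zero divergence with nonzero curl is a vortex.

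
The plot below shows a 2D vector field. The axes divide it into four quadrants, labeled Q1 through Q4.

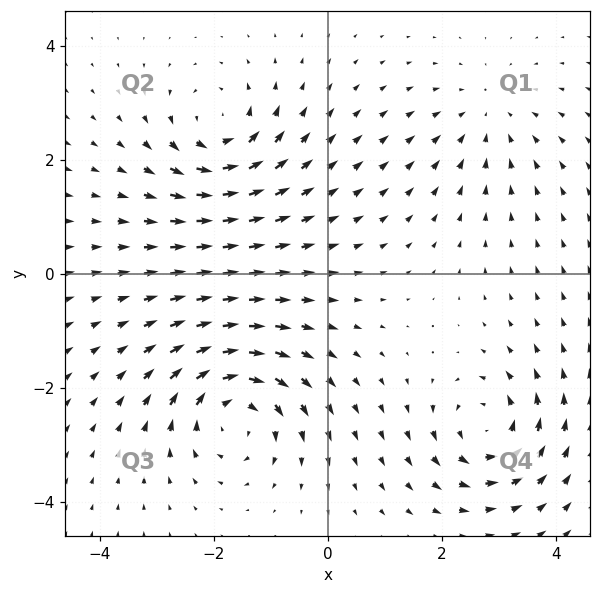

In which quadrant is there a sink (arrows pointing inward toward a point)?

Q1

The sink sits at approximately (2.8, 2.8), which lies in quadrant Q1. The divergence there is about -2, negative as expected for a sink.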